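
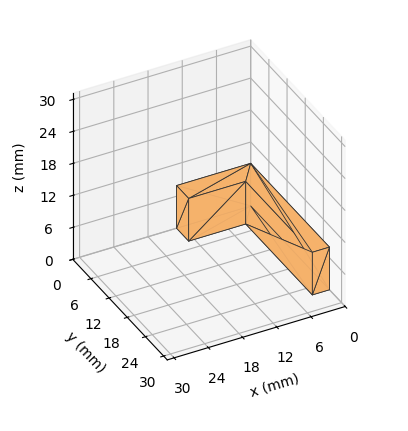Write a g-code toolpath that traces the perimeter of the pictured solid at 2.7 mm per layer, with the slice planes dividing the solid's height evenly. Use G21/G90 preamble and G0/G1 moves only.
Reading the render: the shape is an L-shaped prism: outer 13 × 26 mm, arm thicknesses ≈ 4 mm (horizontal) and 3 mm (vertical), extruded 8 mm in z (dimensions read to the nearest mm from the axis ticks). For the g-code, the solid's height is divided into equal slices at the stated Δz and each level perimeter traced with G1 moves after a G0 lift.

; perimeter-only toolpath
G21 ; units = mm
G90 ; absolute positioning
G28 ; home
; layer 1
G0 Z2.7
G0 X0.0 Y0.0
G1 X13.0 Y0.0
G1 X13.0 Y4.0
G1 X3.0 Y4.0
G1 X3.0 Y26.0
G1 X0.0 Y26.0
G1 X0.0 Y0.0
; layer 2
G0 Z5.3
G0 X0.0 Y0.0
G1 X13.0 Y0.0
G1 X13.0 Y4.0
G1 X3.0 Y4.0
G1 X3.0 Y26.0
G1 X0.0 Y26.0
G1 X0.0 Y0.0
; layer 3
G0 Z8.0
G0 X0.0 Y0.0
G1 X13.0 Y0.0
G1 X13.0 Y4.0
G1 X3.0 Y4.0
G1 X3.0 Y26.0
G1 X0.0 Y26.0
G1 X0.0 Y0.0
M2 ; end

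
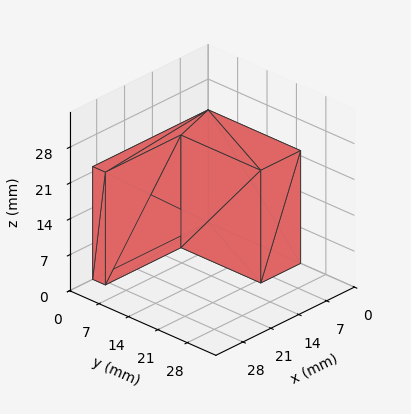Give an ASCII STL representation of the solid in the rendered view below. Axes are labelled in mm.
Reading the render: the shape is an L-shaped prism: outer 29 × 22 mm, arm thicknesses ≈ 3 mm (horizontal) and 10 mm (vertical), extruded 22 mm in z (dimensions read to the nearest mm from the axis ticks). For the STL, each face is triangulated and given an outward normal.

solid part
  facet normal 0.0000 0.0000 -1.0000
    outer loop
      vertex 29.000 3.000 0.000
      vertex 29.000 0.000 0.000
      vertex 0.000 0.000 0.000
    endloop
  endfacet
  facet normal 0.0000 0.0000 -1.0000
    outer loop
      vertex 10.000 3.000 0.000
      vertex 29.000 3.000 0.000
      vertex 0.000 0.000 0.000
    endloop
  endfacet
  facet normal 0.0000 0.0000 -1.0000
    outer loop
      vertex 10.000 22.000 0.000
      vertex 10.000 3.000 0.000
      vertex 0.000 0.000 0.000
    endloop
  endfacet
  facet normal 0.0000 0.0000 -1.0000
    outer loop
      vertex 0.000 22.000 0.000
      vertex 10.000 22.000 0.000
      vertex 0.000 0.000 0.000
    endloop
  endfacet
  facet normal 0.0000 0.0000 1.0000
    outer loop
      vertex 0.000 0.000 22.000
      vertex 29.000 0.000 22.000
      vertex 29.000 3.000 22.000
    endloop
  endfacet
  facet normal 0.0000 0.0000 1.0000
    outer loop
      vertex 0.000 0.000 22.000
      vertex 29.000 3.000 22.000
      vertex 10.000 3.000 22.000
    endloop
  endfacet
  facet normal 0.0000 0.0000 1.0000
    outer loop
      vertex 0.000 0.000 22.000
      vertex 10.000 3.000 22.000
      vertex 10.000 22.000 22.000
    endloop
  endfacet
  facet normal 0.0000 0.0000 1.0000
    outer loop
      vertex 0.000 0.000 22.000
      vertex 10.000 22.000 22.000
      vertex 0.000 22.000 22.000
    endloop
  endfacet
  facet normal 0.0000 -1.0000 0.0000
    outer loop
      vertex 0.000 0.000 0.000
      vertex 29.000 0.000 0.000
      vertex 29.000 0.000 22.000
    endloop
  endfacet
  facet normal 0.0000 -1.0000 0.0000
    outer loop
      vertex 0.000 0.000 0.000
      vertex 29.000 0.000 22.000
      vertex 0.000 0.000 22.000
    endloop
  endfacet
  facet normal 1.0000 0.0000 0.0000
    outer loop
      vertex 29.000 0.000 0.000
      vertex 29.000 3.000 0.000
      vertex 29.000 3.000 22.000
    endloop
  endfacet
  facet normal 1.0000 0.0000 0.0000
    outer loop
      vertex 29.000 0.000 0.000
      vertex 29.000 3.000 22.000
      vertex 29.000 0.000 22.000
    endloop
  endfacet
  facet normal 0.0000 1.0000 0.0000
    outer loop
      vertex 29.000 3.000 0.000
      vertex 10.000 3.000 0.000
      vertex 10.000 3.000 22.000
    endloop
  endfacet
  facet normal 0.0000 1.0000 0.0000
    outer loop
      vertex 29.000 3.000 0.000
      vertex 10.000 3.000 22.000
      vertex 29.000 3.000 22.000
    endloop
  endfacet
  facet normal 1.0000 0.0000 0.0000
    outer loop
      vertex 10.000 3.000 0.000
      vertex 10.000 22.000 0.000
      vertex 10.000 22.000 22.000
    endloop
  endfacet
  facet normal 1.0000 0.0000 0.0000
    outer loop
      vertex 10.000 3.000 0.000
      vertex 10.000 22.000 22.000
      vertex 10.000 3.000 22.000
    endloop
  endfacet
  facet normal 0.0000 1.0000 0.0000
    outer loop
      vertex 10.000 22.000 0.000
      vertex 0.000 22.000 0.000
      vertex 0.000 22.000 22.000
    endloop
  endfacet
  facet normal 0.0000 1.0000 0.0000
    outer loop
      vertex 10.000 22.000 0.000
      vertex 0.000 22.000 22.000
      vertex 10.000 22.000 22.000
    endloop
  endfacet
  facet normal -1.0000 0.0000 0.0000
    outer loop
      vertex 0.000 22.000 0.000
      vertex 0.000 0.000 0.000
      vertex 0.000 0.000 22.000
    endloop
  endfacet
  facet normal -1.0000 0.0000 0.0000
    outer loop
      vertex 0.000 22.000 0.000
      vertex 0.000 0.000 22.000
      vertex 0.000 22.000 22.000
    endloop
  endfacet
endsolid part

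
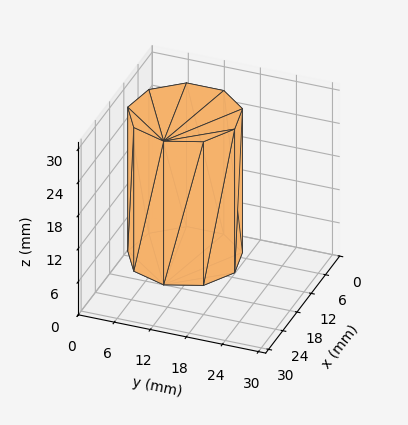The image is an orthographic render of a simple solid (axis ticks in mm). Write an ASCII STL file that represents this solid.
Reading the render: the shape is a regular 9-sided prism (a cylinder approximated with 9 flat sides), circumscribed radius ≈ 9 mm, height ≈ 26 mm (dimensions read to the nearest mm from the axis ticks). For the STL, each face is triangulated and given an outward normal.

solid part
  facet normal 0.0000 0.0000 -1.0000
    outer loop
      vertex 10.6 17.9 0.0
      vertex 15.9 14.8 0.0
      vertex 18.0 9.0 0.0
    endloop
  endfacet
  facet normal 0.0000 0.0000 -1.0000
    outer loop
      vertex 4.5 16.8 0.0
      vertex 10.6 17.9 0.0
      vertex 18.0 9.0 0.0
    endloop
  endfacet
  facet normal 0.0000 0.0000 -1.0000
    outer loop
      vertex 0.5 12.1 0.0
      vertex 4.5 16.8 0.0
      vertex 18.0 9.0 0.0
    endloop
  endfacet
  facet normal 0.0000 0.0000 -1.0000
    outer loop
      vertex 0.5 5.9 0.0
      vertex 0.5 12.1 0.0
      vertex 18.0 9.0 0.0
    endloop
  endfacet
  facet normal 0.0000 0.0000 -1.0000
    outer loop
      vertex 4.5 1.2 0.0
      vertex 0.5 5.9 0.0
      vertex 18.0 9.0 0.0
    endloop
  endfacet
  facet normal 0.0000 0.0000 -1.0000
    outer loop
      vertex 10.6 0.1 0.0
      vertex 4.5 1.2 0.0
      vertex 18.0 9.0 0.0
    endloop
  endfacet
  facet normal 0.0000 0.0000 -1.0000
    outer loop
      vertex 15.9 3.2 0.0
      vertex 10.6 0.1 0.0
      vertex 18.0 9.0 0.0
    endloop
  endfacet
  facet normal 0.0000 0.0000 1.0000
    outer loop
      vertex 18.0 9.0 26.0
      vertex 15.9 14.8 26.0
      vertex 10.6 17.9 26.0
    endloop
  endfacet
  facet normal 0.0000 0.0000 1.0000
    outer loop
      vertex 18.0 9.0 26.0
      vertex 10.6 17.9 26.0
      vertex 4.5 16.8 26.0
    endloop
  endfacet
  facet normal 0.0000 0.0000 1.0000
    outer loop
      vertex 18.0 9.0 26.0
      vertex 4.5 16.8 26.0
      vertex 0.5 12.1 26.0
    endloop
  endfacet
  facet normal 0.0000 0.0000 1.0000
    outer loop
      vertex 18.0 9.0 26.0
      vertex 0.5 12.1 26.0
      vertex 0.5 5.9 26.0
    endloop
  endfacet
  facet normal 0.0000 0.0000 1.0000
    outer loop
      vertex 18.0 9.0 26.0
      vertex 0.5 5.9 26.0
      vertex 4.5 1.2 26.0
    endloop
  endfacet
  facet normal 0.0000 0.0000 1.0000
    outer loop
      vertex 18.0 9.0 26.0
      vertex 4.5 1.2 26.0
      vertex 10.6 0.1 26.0
    endloop
  endfacet
  facet normal 0.0000 0.0000 1.0000
    outer loop
      vertex 18.0 9.0 26.0
      vertex 10.6 0.1 26.0
      vertex 15.9 3.2 26.0
    endloop
  endfacet
  facet normal 0.9403 0.3404 0.0000
    outer loop
      vertex 18.0 9.0 0.0
      vertex 15.9 14.8 0.0
      vertex 15.9 14.8 26.0
    endloop
  endfacet
  facet normal 0.9403 0.3404 0.0000
    outer loop
      vertex 18.0 9.0 0.0
      vertex 15.9 14.8 26.0
      vertex 18.0 9.0 26.0
    endloop
  endfacet
  facet normal 0.5049 0.8632 0.0000
    outer loop
      vertex 15.9 14.8 0.0
      vertex 10.6 17.9 0.0
      vertex 10.6 17.9 26.0
    endloop
  endfacet
  facet normal 0.5049 0.8632 0.0000
    outer loop
      vertex 15.9 14.8 0.0
      vertex 10.6 17.9 26.0
      vertex 15.9 14.8 26.0
    endloop
  endfacet
  facet normal -0.1775 0.9841 0.0000
    outer loop
      vertex 10.6 17.9 0.0
      vertex 4.5 16.8 0.0
      vertex 4.5 16.8 26.0
    endloop
  endfacet
  facet normal -0.1775 0.9841 0.0000
    outer loop
      vertex 10.6 17.9 0.0
      vertex 4.5 16.8 26.0
      vertex 10.6 17.9 26.0
    endloop
  endfacet
  facet normal -0.7615 0.6481 0.0000
    outer loop
      vertex 4.5 16.8 0.0
      vertex 0.5 12.1 0.0
      vertex 0.5 12.1 26.0
    endloop
  endfacet
  facet normal -0.7615 0.6481 0.0000
    outer loop
      vertex 4.5 16.8 0.0
      vertex 0.5 12.1 26.0
      vertex 4.5 16.8 26.0
    endloop
  endfacet
  facet normal -1.0000 0.0000 0.0000
    outer loop
      vertex 0.5 12.1 0.0
      vertex 0.5 5.9 0.0
      vertex 0.5 5.9 26.0
    endloop
  endfacet
  facet normal -1.0000 0.0000 0.0000
    outer loop
      vertex 0.5 12.1 0.0
      vertex 0.5 5.9 26.0
      vertex 0.5 12.1 26.0
    endloop
  endfacet
  facet normal -0.7615 -0.6481 0.0000
    outer loop
      vertex 0.5 5.9 0.0
      vertex 4.5 1.2 0.0
      vertex 4.5 1.2 26.0
    endloop
  endfacet
  facet normal -0.7615 -0.6481 0.0000
    outer loop
      vertex 0.5 5.9 0.0
      vertex 4.5 1.2 26.0
      vertex 0.5 5.9 26.0
    endloop
  endfacet
  facet normal -0.1775 -0.9841 0.0000
    outer loop
      vertex 4.5 1.2 0.0
      vertex 10.6 0.1 0.0
      vertex 10.6 0.1 26.0
    endloop
  endfacet
  facet normal -0.1775 -0.9841 0.0000
    outer loop
      vertex 4.5 1.2 0.0
      vertex 10.6 0.1 26.0
      vertex 4.5 1.2 26.0
    endloop
  endfacet
  facet normal 0.5049 -0.8632 0.0000
    outer loop
      vertex 10.6 0.1 0.0
      vertex 15.9 3.2 0.0
      vertex 15.9 3.2 26.0
    endloop
  endfacet
  facet normal 0.5049 -0.8632 0.0000
    outer loop
      vertex 10.6 0.1 0.0
      vertex 15.9 3.2 26.0
      vertex 10.6 0.1 26.0
    endloop
  endfacet
  facet normal 0.9403 -0.3404 0.0000
    outer loop
      vertex 15.9 3.2 0.0
      vertex 18.0 9.0 0.0
      vertex 18.0 9.0 26.0
    endloop
  endfacet
  facet normal 0.9403 -0.3404 0.0000
    outer loop
      vertex 15.9 3.2 0.0
      vertex 18.0 9.0 26.0
      vertex 15.9 3.2 26.0
    endloop
  endfacet
endsolid part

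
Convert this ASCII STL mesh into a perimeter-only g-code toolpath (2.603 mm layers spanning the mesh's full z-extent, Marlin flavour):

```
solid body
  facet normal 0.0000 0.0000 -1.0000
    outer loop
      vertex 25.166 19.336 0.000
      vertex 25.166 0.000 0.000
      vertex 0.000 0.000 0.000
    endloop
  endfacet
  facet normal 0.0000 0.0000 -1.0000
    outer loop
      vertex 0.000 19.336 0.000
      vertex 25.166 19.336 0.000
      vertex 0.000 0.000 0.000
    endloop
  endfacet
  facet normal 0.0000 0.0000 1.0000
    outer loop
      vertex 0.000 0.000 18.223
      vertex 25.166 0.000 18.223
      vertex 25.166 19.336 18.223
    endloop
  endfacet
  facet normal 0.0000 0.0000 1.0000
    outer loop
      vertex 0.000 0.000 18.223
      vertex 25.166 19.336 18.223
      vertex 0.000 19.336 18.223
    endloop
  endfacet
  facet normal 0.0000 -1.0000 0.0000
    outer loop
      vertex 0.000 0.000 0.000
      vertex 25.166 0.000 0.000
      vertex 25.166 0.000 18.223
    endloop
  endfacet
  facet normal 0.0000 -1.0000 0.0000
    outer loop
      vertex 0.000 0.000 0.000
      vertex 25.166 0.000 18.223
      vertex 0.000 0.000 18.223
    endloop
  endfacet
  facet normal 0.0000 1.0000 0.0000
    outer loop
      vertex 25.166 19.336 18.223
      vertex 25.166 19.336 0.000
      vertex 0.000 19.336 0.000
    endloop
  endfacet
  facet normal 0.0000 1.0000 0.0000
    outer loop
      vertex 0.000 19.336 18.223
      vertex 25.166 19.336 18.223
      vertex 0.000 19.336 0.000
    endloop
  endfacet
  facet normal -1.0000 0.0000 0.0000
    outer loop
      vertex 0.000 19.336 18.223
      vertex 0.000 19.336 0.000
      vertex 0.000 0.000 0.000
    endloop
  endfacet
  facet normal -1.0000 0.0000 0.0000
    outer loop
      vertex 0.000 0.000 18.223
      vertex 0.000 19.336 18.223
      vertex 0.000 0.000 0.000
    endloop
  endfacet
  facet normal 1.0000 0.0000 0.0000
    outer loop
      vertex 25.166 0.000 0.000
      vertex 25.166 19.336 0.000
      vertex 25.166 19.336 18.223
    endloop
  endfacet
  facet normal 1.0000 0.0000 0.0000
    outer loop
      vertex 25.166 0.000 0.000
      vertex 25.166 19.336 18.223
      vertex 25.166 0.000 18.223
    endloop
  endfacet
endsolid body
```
; perimeter-only toolpath
G21 ; units = mm
G90 ; absolute positioning
G28 ; home
; layer 1
G0 Z2.603
G0 X0.000 Y0.000
G1 X25.166 Y0.000
G1 X25.166 Y19.336
G1 X0.000 Y19.336
G1 X0.000 Y0.000
; layer 2
G0 Z5.207
G0 X0.000 Y0.000
G1 X25.166 Y0.000
G1 X25.166 Y19.336
G1 X0.000 Y19.336
G1 X0.000 Y0.000
; layer 3
G0 Z7.810
G0 X0.000 Y0.000
G1 X25.166 Y0.000
G1 X25.166 Y19.336
G1 X0.000 Y19.336
G1 X0.000 Y0.000
; layer 4
G0 Z10.413
G0 X0.000 Y0.000
G1 X25.166 Y0.000
G1 X25.166 Y19.336
G1 X0.000 Y19.336
G1 X0.000 Y0.000
; layer 5
G0 Z13.016
G0 X0.000 Y0.000
G1 X25.166 Y0.000
G1 X25.166 Y19.336
G1 X0.000 Y19.336
G1 X0.000 Y0.000
; layer 6
G0 Z15.620
G0 X0.000 Y0.000
G1 X25.166 Y0.000
G1 X25.166 Y19.336
G1 X0.000 Y19.336
G1 X0.000 Y0.000
; layer 7
G0 Z18.223
G0 X0.000 Y0.000
G1 X25.166 Y0.000
G1 X25.166 Y19.336
G1 X0.000 Y19.336
G1 X0.000 Y0.000
M2 ; end

The solid is a rectangular box, roughly 25.2 × 19.3 mm footprint and 18.2 mm tall. Slicing at Δz = 2.603 mm — 7 equal slices spanning the solid's height, so layer i sits at z = i·h/7 — gives 7 non-empty perimeters. Each is a 4-segment closed polygon; G0 lifts to the layer z and rapids to the start vertex, then G1 traces the edges.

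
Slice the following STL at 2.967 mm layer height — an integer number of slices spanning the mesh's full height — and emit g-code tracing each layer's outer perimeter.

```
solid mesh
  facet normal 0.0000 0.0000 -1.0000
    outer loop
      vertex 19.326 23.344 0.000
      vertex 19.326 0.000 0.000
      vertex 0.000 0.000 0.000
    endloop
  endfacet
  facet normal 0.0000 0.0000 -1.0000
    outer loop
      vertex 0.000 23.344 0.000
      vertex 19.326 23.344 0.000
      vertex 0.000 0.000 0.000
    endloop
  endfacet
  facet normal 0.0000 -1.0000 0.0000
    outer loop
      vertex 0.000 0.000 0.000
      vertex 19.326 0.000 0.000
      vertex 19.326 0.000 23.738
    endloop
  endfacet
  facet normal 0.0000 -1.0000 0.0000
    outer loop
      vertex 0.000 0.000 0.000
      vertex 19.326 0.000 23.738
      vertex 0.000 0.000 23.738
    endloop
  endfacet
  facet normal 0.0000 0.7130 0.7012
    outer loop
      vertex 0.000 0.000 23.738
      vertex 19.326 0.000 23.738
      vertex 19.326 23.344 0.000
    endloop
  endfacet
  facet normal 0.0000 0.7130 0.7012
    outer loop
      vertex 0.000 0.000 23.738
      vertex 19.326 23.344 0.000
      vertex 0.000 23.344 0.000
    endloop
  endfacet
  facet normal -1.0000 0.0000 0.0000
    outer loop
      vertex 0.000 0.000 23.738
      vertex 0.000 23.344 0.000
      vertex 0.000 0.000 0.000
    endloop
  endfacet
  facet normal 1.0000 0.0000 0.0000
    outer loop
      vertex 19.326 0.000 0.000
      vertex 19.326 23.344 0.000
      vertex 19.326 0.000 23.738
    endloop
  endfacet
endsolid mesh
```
; perimeter-only toolpath
G21 ; units = mm
G90 ; absolute positioning
G28 ; home
; layer 1
G0 Z2.967
G0 X0.000 Y0.000
G1 X19.326 Y0.000
G1 X19.326 Y20.426
G1 X0.000 Y20.426
G1 X0.000 Y0.000
; layer 2
G0 Z5.934
G0 X0.000 Y0.000
G1 X19.326 Y0.000
G1 X19.326 Y17.508
G1 X0.000 Y17.508
G1 X0.000 Y0.000
; layer 3
G0 Z8.902
G0 X0.000 Y0.000
G1 X19.326 Y0.000
G1 X19.326 Y14.590
G1 X0.000 Y14.590
G1 X0.000 Y0.000
; layer 4
G0 Z11.869
G0 X0.000 Y0.000
G1 X19.326 Y0.000
G1 X19.326 Y11.672
G1 X0.000 Y11.672
G1 X0.000 Y0.000
; layer 5
G0 Z14.836
G0 X0.000 Y0.000
G1 X19.326 Y0.000
G1 X19.326 Y8.754
G1 X0.000 Y8.754
G1 X0.000 Y0.000
; layer 6
G0 Z17.803
G0 X0.000 Y0.000
G1 X19.326 Y0.000
G1 X19.326 Y5.836
G1 X0.000 Y5.836
G1 X0.000 Y0.000
; layer 7
G0 Z20.771
G0 X0.000 Y0.000
G1 X19.326 Y0.000
G1 X19.326 Y2.918
G1 X0.000 Y2.918
G1 X0.000 Y0.000
M2 ; end

The solid is a wedge (ramp): 19.3 × 23.3 mm base, rising to 23.7 mm along the y=0 edge and sloping linearly to z=0 at y=23.3. Slicing at Δz = 2.967 mm — 8 equal slices spanning the solid's height, so layer i sits at z = i·h/8 — gives 7 non-empty perimeters. Each is a 4-segment closed polygon; G0 lifts to the layer z and rapids to the start vertex, then G1 traces the edges. The cross-section shrinks linearly with z (the slice at the apex is degenerate and omitted).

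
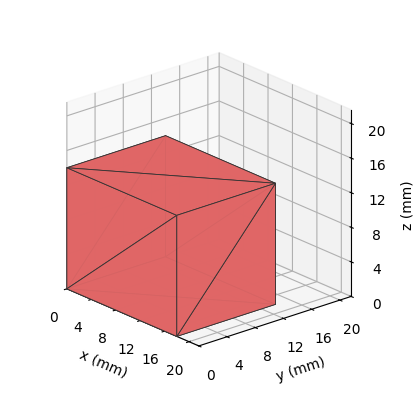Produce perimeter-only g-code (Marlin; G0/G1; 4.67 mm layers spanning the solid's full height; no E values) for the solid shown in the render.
Reading the render: the shape is a rectangular box, roughly 18 × 14 mm footprint and 14 mm tall (dimensions read to the nearest mm from the axis ticks). For the g-code, the solid's height is divided into equal slices at the stated Δz and each level perimeter traced with G1 moves after a G0 lift.

; perimeter-only toolpath
G21 ; units = mm
G90 ; absolute positioning
G28 ; home
; layer 1
G0 Z4.67
G0 X0.00 Y0.00
G1 X18.00 Y0.00
G1 X18.00 Y14.00
G1 X0.00 Y14.00
G1 X0.00 Y0.00
; layer 2
G0 Z9.33
G0 X0.00 Y0.00
G1 X18.00 Y0.00
G1 X18.00 Y14.00
G1 X0.00 Y14.00
G1 X0.00 Y0.00
; layer 3
G0 Z14.00
G0 X0.00 Y0.00
G1 X18.00 Y0.00
G1 X18.00 Y14.00
G1 X0.00 Y14.00
G1 X0.00 Y0.00
M2 ; end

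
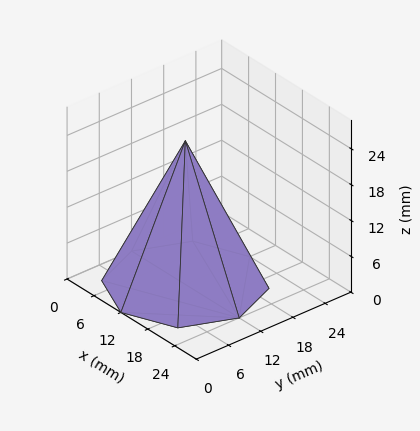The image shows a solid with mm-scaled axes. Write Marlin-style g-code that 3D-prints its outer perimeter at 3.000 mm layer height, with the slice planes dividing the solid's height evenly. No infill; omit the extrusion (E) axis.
Reading the render: the shape is a regular 8-sided pyramid, base circumscribed radius ≈ 12 mm, apex at z ≈ 24 mm (dimensions read to the nearest mm from the axis ticks). For the g-code, the solid's height is divided into equal slices at the stated Δz and each level perimeter traced with G1 moves after a G0 lift.

; perimeter-only toolpath
G21 ; units = mm
G90 ; absolute positioning
G28 ; home
; layer 1
G0 Z3.000
G0 X22.500 Y12.000
G1 X19.424 Y19.424
G1 X12.000 Y22.500
G1 X4.576 Y19.424
G1 X1.500 Y12.000
G1 X4.576 Y4.576
G1 X12.000 Y1.500
G1 X19.424 Y4.576
G1 X22.500 Y12.000
; layer 2
G0 Z6.000
G0 X21.000 Y12.000
G1 X18.364 Y18.364
G1 X12.000 Y21.000
G1 X5.636 Y18.364
G1 X3.000 Y12.000
G1 X5.636 Y5.636
G1 X12.000 Y3.000
G1 X18.364 Y5.636
G1 X21.000 Y12.000
; layer 3
G0 Z9.000
G0 X19.500 Y12.000
G1 X17.303 Y17.303
G1 X12.000 Y19.500
G1 X6.697 Y17.303
G1 X4.500 Y12.000
G1 X6.697 Y6.697
G1 X12.000 Y4.500
G1 X17.303 Y6.697
G1 X19.500 Y12.000
; layer 4
G0 Z12.000
G0 X18.000 Y12.000
G1 X16.242 Y16.242
G1 X12.000 Y18.000
G1 X7.758 Y16.242
G1 X6.000 Y12.000
G1 X7.758 Y7.758
G1 X12.000 Y6.000
G1 X16.242 Y7.758
G1 X18.000 Y12.000
; layer 5
G0 Z15.000
G0 X16.500 Y12.000
G1 X15.182 Y15.182
G1 X12.000 Y16.500
G1 X8.818 Y15.182
G1 X7.500 Y12.000
G1 X8.818 Y8.818
G1 X12.000 Y7.500
G1 X15.182 Y8.818
G1 X16.500 Y12.000
; layer 6
G0 Z18.000
G0 X15.000 Y12.000
G1 X14.121 Y14.121
G1 X12.000 Y15.000
G1 X9.879 Y14.121
G1 X9.000 Y12.000
G1 X9.879 Y9.879
G1 X12.000 Y9.000
G1 X14.121 Y9.879
G1 X15.000 Y12.000
; layer 7
G0 Z21.000
G0 X13.500 Y12.000
G1 X13.061 Y13.061
G1 X12.000 Y13.500
G1 X10.939 Y13.061
G1 X10.500 Y12.000
G1 X10.939 Y10.939
G1 X12.000 Y10.500
G1 X13.061 Y10.939
G1 X13.500 Y12.000
M2 ; end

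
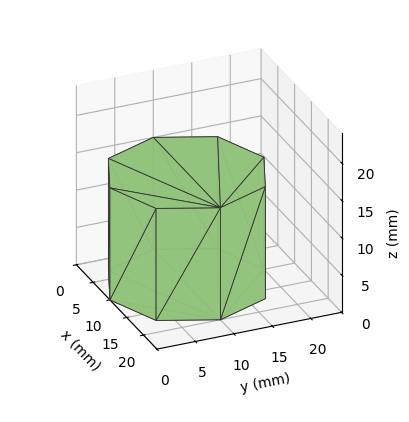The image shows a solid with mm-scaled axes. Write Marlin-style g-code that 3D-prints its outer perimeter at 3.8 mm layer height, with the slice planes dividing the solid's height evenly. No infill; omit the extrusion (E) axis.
Reading the render: the shape is a regular 8-sided prism (a cylinder approximated with 8 flat sides), circumscribed radius ≈ 10 mm, height ≈ 15 mm (dimensions read to the nearest mm from the axis ticks). For the g-code, the solid's height is divided into equal slices at the stated Δz and each level perimeter traced with G1 moves after a G0 lift.

; perimeter-only toolpath
G21 ; units = mm
G90 ; absolute positioning
G28 ; home
; layer 1
G0 Z3.8
G0 X20.0 Y10.0
G1 X17.1 Y17.1
G1 X10.0 Y20.0
G1 X2.9 Y17.1
G1 X0.0 Y10.0
G1 X2.9 Y2.9
G1 X10.0 Y0.0
G1 X17.1 Y2.9
G1 X20.0 Y10.0
; layer 2
G0 Z7.5
G0 X20.0 Y10.0
G1 X17.1 Y17.1
G1 X10.0 Y20.0
G1 X2.9 Y17.1
G1 X0.0 Y10.0
G1 X2.9 Y2.9
G1 X10.0 Y0.0
G1 X17.1 Y2.9
G1 X20.0 Y10.0
; layer 3
G0 Z11.2
G0 X20.0 Y10.0
G1 X17.1 Y17.1
G1 X10.0 Y20.0
G1 X2.9 Y17.1
G1 X0.0 Y10.0
G1 X2.9 Y2.9
G1 X10.0 Y0.0
G1 X17.1 Y2.9
G1 X20.0 Y10.0
; layer 4
G0 Z15.0
G0 X20.0 Y10.0
G1 X17.1 Y17.1
G1 X10.0 Y20.0
G1 X2.9 Y17.1
G1 X0.0 Y10.0
G1 X2.9 Y2.9
G1 X10.0 Y0.0
G1 X17.1 Y2.9
G1 X20.0 Y10.0
M2 ; end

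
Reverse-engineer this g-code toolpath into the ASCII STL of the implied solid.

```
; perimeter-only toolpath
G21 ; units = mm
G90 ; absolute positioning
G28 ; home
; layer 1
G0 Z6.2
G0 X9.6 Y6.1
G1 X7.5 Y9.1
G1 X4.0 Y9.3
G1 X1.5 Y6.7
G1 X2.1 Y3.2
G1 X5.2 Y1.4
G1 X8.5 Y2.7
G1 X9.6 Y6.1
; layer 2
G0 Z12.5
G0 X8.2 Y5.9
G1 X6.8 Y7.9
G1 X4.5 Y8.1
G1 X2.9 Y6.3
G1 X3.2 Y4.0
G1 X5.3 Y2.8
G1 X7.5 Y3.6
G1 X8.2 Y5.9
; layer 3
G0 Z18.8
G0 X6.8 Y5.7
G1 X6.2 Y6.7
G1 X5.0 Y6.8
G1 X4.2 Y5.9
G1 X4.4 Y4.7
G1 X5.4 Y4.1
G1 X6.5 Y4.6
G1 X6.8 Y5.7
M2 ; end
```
solid part
  facet normal 0.0000 0.0000 -1.0000
    outer loop
      vertex 3.5 10.6 0.0
      vertex 8.2 10.3 0.0
      vertex 10.9 6.3 0.0
    endloop
  endfacet
  facet normal 0.0000 0.0000 -1.0000
    outer loop
      vertex 0.2 7.1 0.0
      vertex 3.5 10.6 0.0
      vertex 10.9 6.3 0.0
    endloop
  endfacet
  facet normal 0.0000 0.0000 -1.0000
    outer loop
      vertex 1.0 2.4 0.0
      vertex 0.2 7.1 0.0
      vertex 10.9 6.3 0.0
    endloop
  endfacet
  facet normal 0.0000 0.0000 -1.0000
    outer loop
      vertex 5.1 0.0 0.0
      vertex 1.0 2.4 0.0
      vertex 10.9 6.3 0.0
    endloop
  endfacet
  facet normal 0.0000 0.0000 -1.0000
    outer loop
      vertex 9.5 1.8 0.0
      vertex 5.1 0.0 0.0
      vertex 10.9 6.3 0.0
    endloop
  endfacet
  facet normal 0.8132 0.5489 0.1932
    outer loop
      vertex 10.9 6.3 0.0
      vertex 8.2 10.3 0.0
      vertex 5.5 5.5 25.0
    endloop
  endfacet
  facet normal 0.0625 0.9789 0.1947
    outer loop
      vertex 8.2 10.3 0.0
      vertex 3.5 10.6 0.0
      vertex 5.5 5.5 25.0
    endloop
  endfacet
  facet normal -0.7137 0.6729 0.1944
    outer loop
      vertex 3.5 10.6 0.0
      vertex 0.2 7.1 0.0
      vertex 5.5 5.5 25.0
    endloop
  endfacet
  facet normal -0.9670 -0.1646 0.1945
    outer loop
      vertex 0.2 7.1 0.0
      vertex 1.0 2.4 0.0
      vertex 5.5 5.5 25.0
    endloop
  endfacet
  facet normal -0.4956 -0.8466 0.1942
    outer loop
      vertex 1.0 2.4 0.0
      vertex 5.1 0.0 0.0
      vertex 5.5 5.5 25.0
    endloop
  endfacet
  facet normal 0.3715 -0.9080 0.1938
    outer loop
      vertex 5.1 0.0 0.0
      vertex 9.5 1.8 0.0
      vertex 5.5 5.5 25.0
    endloop
  endfacet
  facet normal 0.9369 -0.2915 0.1930
    outer loop
      vertex 9.5 1.8 0.0
      vertex 10.9 6.3 0.0
      vertex 5.5 5.5 25.0
    endloop
  endfacet
endsolid part

The G0 Z moves step by Δz≈6.2 mm. The G1 loops shrink linearly with z, so the solid tapers from its base footprint up to z≈25. Closing with a flat bottom cap and the tapered top and triangulating gives 12 facets — a regular 7-sided pyramid, base circumscribed radius ≈ 5.5 mm, apex at z ≈ 25 mm.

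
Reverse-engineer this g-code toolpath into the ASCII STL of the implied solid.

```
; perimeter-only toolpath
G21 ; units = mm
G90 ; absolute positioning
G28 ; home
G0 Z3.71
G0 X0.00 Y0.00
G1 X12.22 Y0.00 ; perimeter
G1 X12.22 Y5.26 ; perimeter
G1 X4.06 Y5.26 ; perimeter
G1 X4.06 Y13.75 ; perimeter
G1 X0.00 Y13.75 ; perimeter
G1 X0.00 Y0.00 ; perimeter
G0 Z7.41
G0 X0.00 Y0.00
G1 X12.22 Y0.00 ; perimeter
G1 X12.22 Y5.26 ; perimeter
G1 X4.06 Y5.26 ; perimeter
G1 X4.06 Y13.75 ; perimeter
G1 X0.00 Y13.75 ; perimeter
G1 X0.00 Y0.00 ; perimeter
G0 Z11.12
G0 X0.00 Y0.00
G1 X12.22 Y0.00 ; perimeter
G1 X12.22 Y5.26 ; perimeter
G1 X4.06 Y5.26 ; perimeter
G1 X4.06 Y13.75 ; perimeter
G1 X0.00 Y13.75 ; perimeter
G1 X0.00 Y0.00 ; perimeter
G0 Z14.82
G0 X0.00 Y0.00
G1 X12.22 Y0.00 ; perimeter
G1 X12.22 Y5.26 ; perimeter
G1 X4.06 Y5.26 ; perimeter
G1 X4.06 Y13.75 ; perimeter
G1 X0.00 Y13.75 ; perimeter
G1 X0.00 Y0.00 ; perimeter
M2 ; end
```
solid part
  facet normal 0.0000 0.0000 -1.0000
    outer loop
      vertex 12.22 5.26 0.00
      vertex 12.22 0.00 0.00
      vertex 0.00 0.00 0.00
    endloop
  endfacet
  facet normal 0.0000 0.0000 -1.0000
    outer loop
      vertex 4.06 5.26 0.00
      vertex 12.22 5.26 0.00
      vertex 0.00 0.00 0.00
    endloop
  endfacet
  facet normal 0.0000 0.0000 -1.0000
    outer loop
      vertex 4.06 13.75 0.00
      vertex 4.06 5.26 0.00
      vertex 0.00 0.00 0.00
    endloop
  endfacet
  facet normal 0.0000 0.0000 -1.0000
    outer loop
      vertex 0.00 13.75 0.00
      vertex 4.06 13.75 0.00
      vertex 0.00 0.00 0.00
    endloop
  endfacet
  facet normal 0.0000 0.0000 1.0000
    outer loop
      vertex 0.00 0.00 14.82
      vertex 12.22 0.00 14.82
      vertex 12.22 5.26 14.82
    endloop
  endfacet
  facet normal 0.0000 0.0000 1.0000
    outer loop
      vertex 0.00 0.00 14.82
      vertex 12.22 5.26 14.82
      vertex 4.06 5.26 14.82
    endloop
  endfacet
  facet normal 0.0000 0.0000 1.0000
    outer loop
      vertex 0.00 0.00 14.82
      vertex 4.06 5.26 14.82
      vertex 4.06 13.75 14.82
    endloop
  endfacet
  facet normal 0.0000 0.0000 1.0000
    outer loop
      vertex 0.00 0.00 14.82
      vertex 4.06 13.75 14.82
      vertex 0.00 13.75 14.82
    endloop
  endfacet
  facet normal 0.0000 -1.0000 0.0000
    outer loop
      vertex 0.00 0.00 0.00
      vertex 12.22 0.00 0.00
      vertex 12.22 0.00 14.82
    endloop
  endfacet
  facet normal 0.0000 -1.0000 0.0000
    outer loop
      vertex 0.00 0.00 0.00
      vertex 12.22 0.00 14.82
      vertex 0.00 0.00 14.82
    endloop
  endfacet
  facet normal 1.0000 0.0000 0.0000
    outer loop
      vertex 12.22 0.00 0.00
      vertex 12.22 5.26 0.00
      vertex 12.22 5.26 14.82
    endloop
  endfacet
  facet normal 1.0000 0.0000 0.0000
    outer loop
      vertex 12.22 0.00 0.00
      vertex 12.22 5.26 14.82
      vertex 12.22 0.00 14.82
    endloop
  endfacet
  facet normal 0.0000 1.0000 0.0000
    outer loop
      vertex 12.22 5.26 0.00
      vertex 4.06 5.26 0.00
      vertex 4.06 5.26 14.82
    endloop
  endfacet
  facet normal 0.0000 1.0000 0.0000
    outer loop
      vertex 12.22 5.26 0.00
      vertex 4.06 5.26 14.82
      vertex 12.22 5.26 14.82
    endloop
  endfacet
  facet normal 1.0000 0.0000 0.0000
    outer loop
      vertex 4.06 5.26 0.00
      vertex 4.06 13.75 0.00
      vertex 4.06 13.75 14.82
    endloop
  endfacet
  facet normal 1.0000 0.0000 0.0000
    outer loop
      vertex 4.06 5.26 0.00
      vertex 4.06 13.75 14.82
      vertex 4.06 5.26 14.82
    endloop
  endfacet
  facet normal 0.0000 1.0000 0.0000
    outer loop
      vertex 4.06 13.75 0.00
      vertex 0.00 13.75 0.00
      vertex 0.00 13.75 14.82
    endloop
  endfacet
  facet normal 0.0000 1.0000 0.0000
    outer loop
      vertex 4.06 13.75 0.00
      vertex 0.00 13.75 14.82
      vertex 4.06 13.75 14.82
    endloop
  endfacet
  facet normal -1.0000 0.0000 0.0000
    outer loop
      vertex 0.00 13.75 0.00
      vertex 0.00 0.00 0.00
      vertex 0.00 0.00 14.82
    endloop
  endfacet
  facet normal -1.0000 0.0000 0.0000
    outer loop
      vertex 0.00 13.75 0.00
      vertex 0.00 0.00 14.82
      vertex 0.00 13.75 14.82
    endloop
  endfacet
endsolid part

The G0 Z moves step by Δz≈3.71 mm. Every layer's G1 loop is the same polygon, so the solid is a straight extrusion of it from z=0 to z≈14.8. Closing with flat bottom and top caps and triangulating gives 20 facets — an L-shaped prism: outer 12.2 × 13.8 mm, arm thicknesses ≈ 5.26 mm (horizontal) and 4.06 mm (vertical), extruded 14.8 mm in z.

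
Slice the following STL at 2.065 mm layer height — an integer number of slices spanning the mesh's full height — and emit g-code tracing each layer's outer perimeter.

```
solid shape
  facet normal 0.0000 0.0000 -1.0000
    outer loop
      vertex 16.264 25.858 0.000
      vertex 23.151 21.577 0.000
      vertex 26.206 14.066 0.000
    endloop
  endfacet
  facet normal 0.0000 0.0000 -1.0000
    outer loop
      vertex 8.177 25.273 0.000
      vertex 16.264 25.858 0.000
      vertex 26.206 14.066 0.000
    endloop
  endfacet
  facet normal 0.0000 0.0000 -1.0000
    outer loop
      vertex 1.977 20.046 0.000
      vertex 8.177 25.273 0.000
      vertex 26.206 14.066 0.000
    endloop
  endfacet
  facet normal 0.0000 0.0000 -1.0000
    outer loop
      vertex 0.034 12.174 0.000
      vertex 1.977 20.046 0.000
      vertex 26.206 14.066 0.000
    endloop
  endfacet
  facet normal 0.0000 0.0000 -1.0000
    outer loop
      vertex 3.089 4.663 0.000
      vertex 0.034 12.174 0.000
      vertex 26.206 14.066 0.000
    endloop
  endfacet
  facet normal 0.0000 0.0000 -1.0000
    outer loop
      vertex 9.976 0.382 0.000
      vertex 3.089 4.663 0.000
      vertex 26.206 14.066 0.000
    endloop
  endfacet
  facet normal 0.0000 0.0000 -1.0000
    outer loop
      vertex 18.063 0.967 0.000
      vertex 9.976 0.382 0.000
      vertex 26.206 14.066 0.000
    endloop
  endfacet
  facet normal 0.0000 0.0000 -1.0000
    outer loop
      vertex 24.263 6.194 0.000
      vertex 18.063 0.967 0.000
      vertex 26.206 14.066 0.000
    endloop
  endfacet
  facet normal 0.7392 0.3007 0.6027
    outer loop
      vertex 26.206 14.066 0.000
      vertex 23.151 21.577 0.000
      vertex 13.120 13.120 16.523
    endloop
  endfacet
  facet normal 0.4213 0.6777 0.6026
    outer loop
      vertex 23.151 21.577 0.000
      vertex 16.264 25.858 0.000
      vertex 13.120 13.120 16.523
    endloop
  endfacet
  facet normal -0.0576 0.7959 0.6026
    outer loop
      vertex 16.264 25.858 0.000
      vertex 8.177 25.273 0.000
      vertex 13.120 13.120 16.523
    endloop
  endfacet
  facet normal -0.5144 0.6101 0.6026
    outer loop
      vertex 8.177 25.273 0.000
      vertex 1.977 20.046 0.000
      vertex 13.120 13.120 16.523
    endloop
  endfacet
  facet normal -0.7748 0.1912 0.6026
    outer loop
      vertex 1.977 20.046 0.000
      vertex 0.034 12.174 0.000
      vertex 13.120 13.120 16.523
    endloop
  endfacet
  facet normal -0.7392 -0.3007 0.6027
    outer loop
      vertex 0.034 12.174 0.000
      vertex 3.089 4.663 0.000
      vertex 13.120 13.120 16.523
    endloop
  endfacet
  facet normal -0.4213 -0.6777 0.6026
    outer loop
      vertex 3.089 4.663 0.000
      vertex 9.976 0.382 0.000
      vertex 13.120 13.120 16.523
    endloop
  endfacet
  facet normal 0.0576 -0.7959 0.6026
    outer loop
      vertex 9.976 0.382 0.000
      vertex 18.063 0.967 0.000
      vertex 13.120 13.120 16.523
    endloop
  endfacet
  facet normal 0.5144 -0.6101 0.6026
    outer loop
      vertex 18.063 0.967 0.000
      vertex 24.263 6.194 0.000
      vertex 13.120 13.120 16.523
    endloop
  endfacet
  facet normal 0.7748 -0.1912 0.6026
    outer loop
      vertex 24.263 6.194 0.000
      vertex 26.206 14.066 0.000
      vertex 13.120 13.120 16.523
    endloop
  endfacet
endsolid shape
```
; perimeter-only toolpath
G21 ; units = mm
G90 ; absolute positioning
G28 ; home
; layer 1
G0 Z2.065
G0 X24.570 Y13.948
G1 X21.897 Y20.520
G1 X15.871 Y24.266
G1 X8.795 Y23.754
G1 X3.370 Y19.180
G1 X1.670 Y12.292
G1 X4.343 Y5.720
G1 X10.369 Y1.974
G1 X17.445 Y2.486
G1 X22.870 Y7.060
G1 X24.570 Y13.948
; layer 2
G0 Z4.131
G0 X22.934 Y13.829
G1 X20.643 Y19.463
G1 X15.478 Y22.674
G1 X9.413 Y22.235
G1 X4.763 Y18.314
G1 X3.305 Y12.410
G1 X5.597 Y6.777
G1 X10.762 Y3.566
G1 X16.827 Y4.005
G1 X21.477 Y7.925
G1 X22.934 Y13.829
; layer 3
G0 Z6.196
G0 X21.299 Y13.711
G1 X19.389 Y18.406
G1 X15.085 Y21.081
G1 X10.031 Y20.716
G1 X6.156 Y17.449
G1 X4.941 Y12.529
G1 X6.851 Y7.834
G1 X11.155 Y5.159
G1 X16.209 Y5.524
G1 X20.084 Y8.791
G1 X21.299 Y13.711
; layer 4
G0 Z8.261
G0 X19.663 Y13.593
G1 X18.136 Y17.349
G1 X14.692 Y19.489
G1 X10.648 Y19.197
G1 X7.548 Y16.583
G1 X6.577 Y12.647
G1 X8.104 Y8.892
G1 X11.548 Y6.751
G1 X15.591 Y7.043
G1 X18.692 Y9.657
G1 X19.663 Y13.593
; layer 5
G0 Z10.327
G0 X18.027 Y13.475
G1 X16.882 Y16.291
G1 X14.299 Y17.897
G1 X11.266 Y17.677
G1 X8.941 Y15.717
G1 X8.213 Y12.765
G1 X9.358 Y9.949
G1 X11.941 Y8.343
G1 X14.974 Y8.563
G1 X17.299 Y10.523
G1 X18.027 Y13.475
; layer 6
G0 Z12.392
G0 X16.392 Y13.357
G1 X15.628 Y15.234
G1 X13.906 Y16.305
G1 X11.884 Y16.158
G1 X10.334 Y14.851
G1 X9.848 Y12.883
G1 X10.612 Y11.006
G1 X12.334 Y9.935
G1 X14.356 Y10.082
G1 X15.906 Y11.389
G1 X16.392 Y13.357
; layer 7
G0 Z14.458
G0 X14.756 Y13.238
G1 X14.374 Y14.177
G1 X13.513 Y14.712
G1 X12.502 Y14.639
G1 X11.727 Y13.986
G1 X11.484 Y13.002
G1 X11.866 Y12.063
G1 X12.727 Y11.528
G1 X13.738 Y11.601
G1 X14.513 Y12.254
G1 X14.756 Y13.238
M2 ; end

The solid is a regular 10-sided pyramid, base circumscribed radius ≈ 13.1 mm, apex at z ≈ 16.5 mm. Slicing at Δz = 2.065 mm — 8 equal slices spanning the solid's height, so layer i sits at z = i·h/8 — gives 7 non-empty perimeters. Each is a 10-segment closed polygon; G0 lifts to the layer z and rapids to the start vertex, then G1 traces the edges. The cross-section shrinks linearly with z (the slice at the apex is degenerate and omitted).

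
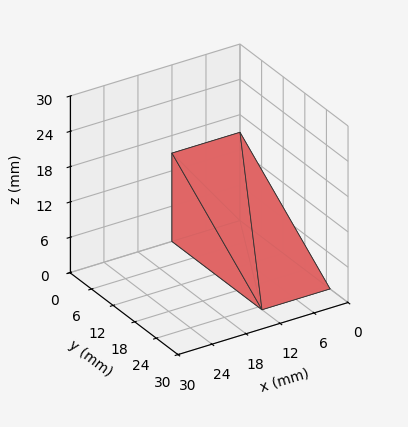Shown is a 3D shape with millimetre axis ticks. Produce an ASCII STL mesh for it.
Reading the render: the shape is a wedge (ramp): 12 × 25 mm base, rising to 15 mm along the y=0 edge and sloping linearly to z=0 at y=25 (dimensions read to the nearest mm from the axis ticks). For the STL, each face is triangulated and given an outward normal.

solid part
  facet normal 0.0000 0.0000 -1.0000
    outer loop
      vertex 12.00 25.00 0.00
      vertex 12.00 0.00 0.00
      vertex 0.00 0.00 0.00
    endloop
  endfacet
  facet normal 0.0000 0.0000 -1.0000
    outer loop
      vertex 0.00 25.00 0.00
      vertex 12.00 25.00 0.00
      vertex 0.00 0.00 0.00
    endloop
  endfacet
  facet normal 0.0000 -1.0000 0.0000
    outer loop
      vertex 0.00 0.00 0.00
      vertex 12.00 0.00 0.00
      vertex 12.00 0.00 15.00
    endloop
  endfacet
  facet normal 0.0000 -1.0000 0.0000
    outer loop
      vertex 0.00 0.00 0.00
      vertex 12.00 0.00 15.00
      vertex 0.00 0.00 15.00
    endloop
  endfacet
  facet normal 0.0000 0.5145 0.8575
    outer loop
      vertex 0.00 0.00 15.00
      vertex 12.00 0.00 15.00
      vertex 12.00 25.00 0.00
    endloop
  endfacet
  facet normal 0.0000 0.5145 0.8575
    outer loop
      vertex 0.00 0.00 15.00
      vertex 12.00 25.00 0.00
      vertex 0.00 25.00 0.00
    endloop
  endfacet
  facet normal -1.0000 0.0000 0.0000
    outer loop
      vertex 0.00 0.00 15.00
      vertex 0.00 25.00 0.00
      vertex 0.00 0.00 0.00
    endloop
  endfacet
  facet normal 1.0000 0.0000 0.0000
    outer loop
      vertex 12.00 0.00 0.00
      vertex 12.00 25.00 0.00
      vertex 12.00 0.00 15.00
    endloop
  endfacet
endsolid part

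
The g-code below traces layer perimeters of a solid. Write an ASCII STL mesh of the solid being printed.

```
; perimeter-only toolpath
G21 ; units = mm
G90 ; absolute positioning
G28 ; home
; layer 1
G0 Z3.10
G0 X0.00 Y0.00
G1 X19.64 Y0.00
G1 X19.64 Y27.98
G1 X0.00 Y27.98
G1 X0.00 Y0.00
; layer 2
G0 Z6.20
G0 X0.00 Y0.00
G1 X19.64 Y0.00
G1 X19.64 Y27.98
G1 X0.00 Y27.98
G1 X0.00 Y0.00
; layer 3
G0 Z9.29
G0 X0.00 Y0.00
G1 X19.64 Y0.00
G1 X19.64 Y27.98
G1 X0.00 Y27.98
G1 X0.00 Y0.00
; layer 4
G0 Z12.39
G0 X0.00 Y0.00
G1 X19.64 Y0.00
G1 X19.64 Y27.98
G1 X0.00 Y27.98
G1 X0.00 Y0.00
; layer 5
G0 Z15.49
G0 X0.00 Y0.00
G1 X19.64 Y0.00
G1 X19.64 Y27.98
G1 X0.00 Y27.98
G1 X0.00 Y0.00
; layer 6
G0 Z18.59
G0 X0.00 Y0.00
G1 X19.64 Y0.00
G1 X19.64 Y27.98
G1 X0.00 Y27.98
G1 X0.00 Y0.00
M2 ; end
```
solid part
  facet normal 0.0000 0.0000 -1.0000
    outer loop
      vertex 19.64 27.98 0.00
      vertex 19.64 0.00 0.00
      vertex 0.00 0.00 0.00
    endloop
  endfacet
  facet normal 0.0000 0.0000 -1.0000
    outer loop
      vertex 0.00 27.98 0.00
      vertex 19.64 27.98 0.00
      vertex 0.00 0.00 0.00
    endloop
  endfacet
  facet normal 0.0000 0.0000 1.0000
    outer loop
      vertex 0.00 0.00 18.59
      vertex 19.64 0.00 18.59
      vertex 19.64 27.98 18.59
    endloop
  endfacet
  facet normal 0.0000 0.0000 1.0000
    outer loop
      vertex 0.00 0.00 18.59
      vertex 19.64 27.98 18.59
      vertex 0.00 27.98 18.59
    endloop
  endfacet
  facet normal 0.0000 -1.0000 0.0000
    outer loop
      vertex 0.00 0.00 0.00
      vertex 19.64 0.00 0.00
      vertex 19.64 0.00 18.59
    endloop
  endfacet
  facet normal 0.0000 -1.0000 0.0000
    outer loop
      vertex 0.00 0.00 0.00
      vertex 19.64 0.00 18.59
      vertex 0.00 0.00 18.59
    endloop
  endfacet
  facet normal 0.0000 1.0000 0.0000
    outer loop
      vertex 19.64 27.98 18.59
      vertex 19.64 27.98 0.00
      vertex 0.00 27.98 0.00
    endloop
  endfacet
  facet normal 0.0000 1.0000 0.0000
    outer loop
      vertex 0.00 27.98 18.59
      vertex 19.64 27.98 18.59
      vertex 0.00 27.98 0.00
    endloop
  endfacet
  facet normal -1.0000 0.0000 0.0000
    outer loop
      vertex 0.00 27.98 18.59
      vertex 0.00 27.98 0.00
      vertex 0.00 0.00 0.00
    endloop
  endfacet
  facet normal -1.0000 0.0000 0.0000
    outer loop
      vertex 0.00 0.00 18.59
      vertex 0.00 27.98 18.59
      vertex 0.00 0.00 0.00
    endloop
  endfacet
  facet normal 1.0000 0.0000 0.0000
    outer loop
      vertex 19.64 0.00 0.00
      vertex 19.64 27.98 0.00
      vertex 19.64 27.98 18.59
    endloop
  endfacet
  facet normal 1.0000 0.0000 0.0000
    outer loop
      vertex 19.64 0.00 0.00
      vertex 19.64 27.98 18.59
      vertex 19.64 0.00 18.59
    endloop
  endfacet
endsolid part

The G0 Z moves step by Δz≈3.10 mm. Every layer's G1 loop is the same polygon, so the solid is a straight extrusion of it from z=0 to z≈18.6. Closing with flat bottom and top caps and triangulating gives 12 facets — a rectangular box, roughly 19.6 × 28 mm footprint and 18.6 mm tall.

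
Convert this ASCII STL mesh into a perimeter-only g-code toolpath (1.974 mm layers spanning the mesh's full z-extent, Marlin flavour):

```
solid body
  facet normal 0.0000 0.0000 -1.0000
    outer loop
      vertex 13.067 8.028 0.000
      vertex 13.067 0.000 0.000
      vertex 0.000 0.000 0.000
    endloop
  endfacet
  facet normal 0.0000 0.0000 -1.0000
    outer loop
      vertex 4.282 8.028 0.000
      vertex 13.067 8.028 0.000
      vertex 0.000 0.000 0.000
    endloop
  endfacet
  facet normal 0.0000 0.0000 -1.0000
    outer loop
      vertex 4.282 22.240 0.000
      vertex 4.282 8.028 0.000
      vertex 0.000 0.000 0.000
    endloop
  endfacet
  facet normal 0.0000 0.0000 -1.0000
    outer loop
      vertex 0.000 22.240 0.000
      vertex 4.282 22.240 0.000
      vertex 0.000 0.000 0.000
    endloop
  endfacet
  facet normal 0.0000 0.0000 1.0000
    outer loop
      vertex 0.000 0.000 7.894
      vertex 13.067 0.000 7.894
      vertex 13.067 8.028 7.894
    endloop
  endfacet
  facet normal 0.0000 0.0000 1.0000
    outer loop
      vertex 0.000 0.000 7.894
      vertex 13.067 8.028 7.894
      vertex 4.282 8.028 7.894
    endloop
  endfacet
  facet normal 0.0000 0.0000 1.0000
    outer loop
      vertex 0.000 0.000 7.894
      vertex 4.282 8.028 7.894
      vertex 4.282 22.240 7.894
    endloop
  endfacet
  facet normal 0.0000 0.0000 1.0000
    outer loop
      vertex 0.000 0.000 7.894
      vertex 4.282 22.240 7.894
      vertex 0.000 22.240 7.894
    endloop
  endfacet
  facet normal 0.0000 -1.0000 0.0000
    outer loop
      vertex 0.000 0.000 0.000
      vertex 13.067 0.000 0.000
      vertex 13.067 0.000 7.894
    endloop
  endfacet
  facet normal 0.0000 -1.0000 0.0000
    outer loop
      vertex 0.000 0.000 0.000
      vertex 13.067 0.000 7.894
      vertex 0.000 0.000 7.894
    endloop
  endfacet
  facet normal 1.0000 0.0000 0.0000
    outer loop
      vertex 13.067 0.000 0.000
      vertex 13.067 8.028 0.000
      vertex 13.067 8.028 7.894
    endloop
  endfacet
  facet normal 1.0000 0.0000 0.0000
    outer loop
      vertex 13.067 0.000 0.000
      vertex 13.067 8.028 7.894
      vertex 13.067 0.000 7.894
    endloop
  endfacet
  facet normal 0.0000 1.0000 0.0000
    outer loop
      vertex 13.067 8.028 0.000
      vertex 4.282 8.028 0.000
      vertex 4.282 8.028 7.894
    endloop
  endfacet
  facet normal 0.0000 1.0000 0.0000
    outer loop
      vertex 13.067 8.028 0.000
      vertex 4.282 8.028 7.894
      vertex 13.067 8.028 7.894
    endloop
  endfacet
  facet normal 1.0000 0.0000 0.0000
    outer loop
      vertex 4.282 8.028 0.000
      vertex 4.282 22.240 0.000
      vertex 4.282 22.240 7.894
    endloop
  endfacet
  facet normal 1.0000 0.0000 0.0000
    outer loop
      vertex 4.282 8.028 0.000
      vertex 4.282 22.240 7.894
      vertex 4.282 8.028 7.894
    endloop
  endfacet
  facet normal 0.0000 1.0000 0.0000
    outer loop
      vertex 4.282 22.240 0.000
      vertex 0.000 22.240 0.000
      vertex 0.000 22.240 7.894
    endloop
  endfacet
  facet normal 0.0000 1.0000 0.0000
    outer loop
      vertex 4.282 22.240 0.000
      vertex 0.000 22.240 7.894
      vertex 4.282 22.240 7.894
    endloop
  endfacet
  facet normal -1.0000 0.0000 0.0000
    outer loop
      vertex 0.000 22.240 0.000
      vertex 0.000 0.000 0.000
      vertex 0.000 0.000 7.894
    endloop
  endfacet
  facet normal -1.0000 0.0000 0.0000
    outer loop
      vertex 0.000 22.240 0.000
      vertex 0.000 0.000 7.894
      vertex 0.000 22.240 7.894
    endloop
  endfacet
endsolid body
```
; perimeter-only toolpath
G21 ; units = mm
G90 ; absolute positioning
G28 ; home
; layer 1
G0 Z1.974
G0 X0.000 Y0.000
G1 X13.067 Y0.000
G1 X13.067 Y8.028
G1 X4.282 Y8.028
G1 X4.282 Y22.240
G1 X0.000 Y22.240
G1 X0.000 Y0.000
; layer 2
G0 Z3.947
G0 X0.000 Y0.000
G1 X13.067 Y0.000
G1 X13.067 Y8.028
G1 X4.282 Y8.028
G1 X4.282 Y22.240
G1 X0.000 Y22.240
G1 X0.000 Y0.000
; layer 3
G0 Z5.921
G0 X0.000 Y0.000
G1 X13.067 Y0.000
G1 X13.067 Y8.028
G1 X4.282 Y8.028
G1 X4.282 Y22.240
G1 X0.000 Y22.240
G1 X0.000 Y0.000
; layer 4
G0 Z7.894
G0 X0.000 Y0.000
G1 X13.067 Y0.000
G1 X13.067 Y8.028
G1 X4.282 Y8.028
G1 X4.282 Y22.240
G1 X0.000 Y22.240
G1 X0.000 Y0.000
M2 ; end

The solid is an L-shaped prism: outer 13.1 × 22.2 mm, arm thicknesses ≈ 8.03 mm (horizontal) and 4.28 mm (vertical), extruded 7.89 mm in z. Slicing at Δz = 1.974 mm — 4 equal slices spanning the solid's height, so layer i sits at z = i·h/4 — gives 4 non-empty perimeters. Each is a 6-segment closed polygon; G0 lifts to the layer z and rapids to the start vertex, then G1 traces the edges.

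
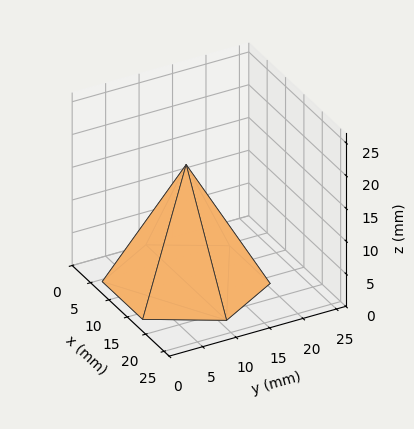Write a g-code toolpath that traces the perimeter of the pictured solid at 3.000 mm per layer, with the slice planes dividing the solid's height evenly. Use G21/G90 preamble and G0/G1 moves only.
Reading the render: the shape is a regular 6-sided pyramid, base circumscribed radius ≈ 11 mm, apex at z ≈ 18 mm (dimensions read to the nearest mm from the axis ticks). For the g-code, the solid's height is divided into equal slices at the stated Δz and each level perimeter traced with G1 moves after a G0 lift.

; perimeter-only toolpath
G21 ; units = mm
G90 ; absolute positioning
G28 ; home
; layer 1
G0 Z3.000
G0 X20.167 Y11.000
G1 X15.583 Y18.938
G1 X6.417 Y18.938
G1 X1.833 Y11.000
G1 X6.417 Y3.062
G1 X15.583 Y3.062
G1 X20.167 Y11.000
; layer 2
G0 Z6.000
G0 X18.333 Y11.000
G1 X14.667 Y17.351
G1 X7.333 Y17.351
G1 X3.667 Y11.000
G1 X7.333 Y4.649
G1 X14.667 Y4.649
G1 X18.333 Y11.000
; layer 3
G0 Z9.000
G0 X16.500 Y11.000
G1 X13.750 Y15.763
G1 X8.250 Y15.763
G1 X5.500 Y11.000
G1 X8.250 Y6.237
G1 X13.750 Y6.237
G1 X16.500 Y11.000
; layer 4
G0 Z12.000
G0 X14.667 Y11.000
G1 X12.833 Y14.175
G1 X9.167 Y14.175
G1 X7.333 Y11.000
G1 X9.167 Y7.825
G1 X12.833 Y7.825
G1 X14.667 Y11.000
; layer 5
G0 Z15.000
G0 X12.833 Y11.000
G1 X11.917 Y12.588
G1 X10.083 Y12.588
G1 X9.167 Y11.000
G1 X10.083 Y9.412
G1 X11.917 Y9.412
G1 X12.833 Y11.000
M2 ; end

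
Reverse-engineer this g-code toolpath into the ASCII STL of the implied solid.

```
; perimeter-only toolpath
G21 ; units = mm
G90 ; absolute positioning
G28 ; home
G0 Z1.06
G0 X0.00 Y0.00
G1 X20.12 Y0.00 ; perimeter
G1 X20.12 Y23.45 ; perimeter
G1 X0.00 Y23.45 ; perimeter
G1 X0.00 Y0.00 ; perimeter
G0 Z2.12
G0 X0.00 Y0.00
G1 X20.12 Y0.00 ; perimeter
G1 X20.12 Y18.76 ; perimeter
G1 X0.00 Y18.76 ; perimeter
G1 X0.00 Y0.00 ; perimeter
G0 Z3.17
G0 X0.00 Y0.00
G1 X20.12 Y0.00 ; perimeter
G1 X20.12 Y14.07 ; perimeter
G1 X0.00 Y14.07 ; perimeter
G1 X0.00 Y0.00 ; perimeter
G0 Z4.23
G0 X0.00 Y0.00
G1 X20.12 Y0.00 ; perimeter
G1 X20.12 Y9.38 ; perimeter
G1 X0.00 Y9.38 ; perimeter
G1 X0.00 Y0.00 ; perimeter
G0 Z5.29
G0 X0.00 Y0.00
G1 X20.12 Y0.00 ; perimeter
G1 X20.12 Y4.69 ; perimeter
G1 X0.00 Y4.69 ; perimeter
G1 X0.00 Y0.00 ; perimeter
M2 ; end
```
solid part
  facet normal 0.0000 0.0000 -1.0000
    outer loop
      vertex 20.12 28.14 0.00
      vertex 20.12 0.00 0.00
      vertex 0.00 0.00 0.00
    endloop
  endfacet
  facet normal 0.0000 0.0000 -1.0000
    outer loop
      vertex 0.00 28.14 0.00
      vertex 20.12 28.14 0.00
      vertex 0.00 0.00 0.00
    endloop
  endfacet
  facet normal 0.0000 -1.0000 0.0000
    outer loop
      vertex 0.00 0.00 0.00
      vertex 20.12 0.00 0.00
      vertex 20.12 0.00 6.35
    endloop
  endfacet
  facet normal 0.0000 -1.0000 0.0000
    outer loop
      vertex 0.00 0.00 0.00
      vertex 20.12 0.00 6.35
      vertex 0.00 0.00 6.35
    endloop
  endfacet
  facet normal 0.0000 0.2201 0.9755
    outer loop
      vertex 0.00 0.00 6.35
      vertex 20.12 0.00 6.35
      vertex 20.12 28.14 0.00
    endloop
  endfacet
  facet normal 0.0000 0.2201 0.9755
    outer loop
      vertex 0.00 0.00 6.35
      vertex 20.12 28.14 0.00
      vertex 0.00 28.14 0.00
    endloop
  endfacet
  facet normal -1.0000 0.0000 0.0000
    outer loop
      vertex 0.00 0.00 6.35
      vertex 0.00 28.14 0.00
      vertex 0.00 0.00 0.00
    endloop
  endfacet
  facet normal 1.0000 0.0000 0.0000
    outer loop
      vertex 20.12 0.00 0.00
      vertex 20.12 28.14 0.00
      vertex 20.12 0.00 6.35
    endloop
  endfacet
endsolid part

The G0 Z moves step by Δz≈1.06 mm. The G1 loops shrink linearly with z, so the solid tapers from its base footprint up to z≈6.35. Closing with a flat bottom cap and the tapered top and triangulating gives 8 facets — a wedge (ramp): 20.1 × 28.1 mm base, rising to 6.35 mm along the y=0 edge and sloping linearly to z=0 at y=28.1.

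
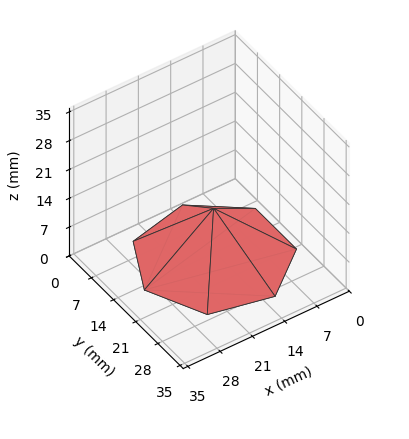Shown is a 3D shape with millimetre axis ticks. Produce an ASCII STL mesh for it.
Reading the render: the shape is a regular 7-sided pyramid, base circumscribed radius ≈ 15 mm, apex at z ≈ 12 mm (dimensions read to the nearest mm from the axis ticks). For the STL, each face is triangulated and given an outward normal.

solid part
  facet normal 0.0000 0.0000 -1.0000
    outer loop
      vertex 11.7 29.6 0.0
      vertex 24.4 26.7 0.0
      vertex 30.0 15.0 0.0
    endloop
  endfacet
  facet normal 0.0000 0.0000 -1.0000
    outer loop
      vertex 1.5 21.5 0.0
      vertex 11.7 29.6 0.0
      vertex 30.0 15.0 0.0
    endloop
  endfacet
  facet normal 0.0000 0.0000 -1.0000
    outer loop
      vertex 1.5 8.5 0.0
      vertex 1.5 21.5 0.0
      vertex 30.0 15.0 0.0
    endloop
  endfacet
  facet normal 0.0000 0.0000 -1.0000
    outer loop
      vertex 11.7 0.4 0.0
      vertex 1.5 8.5 0.0
      vertex 30.0 15.0 0.0
    endloop
  endfacet
  facet normal 0.0000 0.0000 -1.0000
    outer loop
      vertex 24.4 3.3 0.0
      vertex 11.7 0.4 0.0
      vertex 30.0 15.0 0.0
    endloop
  endfacet
  facet normal 0.5985 0.2865 0.7481
    outer loop
      vertex 30.0 15.0 0.0
      vertex 24.4 26.7 0.0
      vertex 15.0 15.0 12.0
    endloop
  endfacet
  facet normal 0.1479 0.6477 0.7474
    outer loop
      vertex 24.4 26.7 0.0
      vertex 11.7 29.6 0.0
      vertex 15.0 15.0 12.0
    endloop
  endfacet
  facet normal -0.4134 0.5206 0.7471
    outer loop
      vertex 11.7 29.6 0.0
      vertex 1.5 21.5 0.0
      vertex 15.0 15.0 12.0
    endloop
  endfacet
  facet normal -0.6644 0.0000 0.7474
    outer loop
      vertex 1.5 21.5 0.0
      vertex 1.5 8.5 0.0
      vertex 15.0 15.0 12.0
    endloop
  endfacet
  facet normal -0.4134 -0.5206 0.7471
    outer loop
      vertex 1.5 8.5 0.0
      vertex 11.7 0.4 0.0
      vertex 15.0 15.0 12.0
    endloop
  endfacet
  facet normal 0.1479 -0.6477 0.7474
    outer loop
      vertex 11.7 0.4 0.0
      vertex 24.4 3.3 0.0
      vertex 15.0 15.0 12.0
    endloop
  endfacet
  facet normal 0.5985 -0.2865 0.7481
    outer loop
      vertex 24.4 3.3 0.0
      vertex 30.0 15.0 0.0
      vertex 15.0 15.0 12.0
    endloop
  endfacet
endsolid part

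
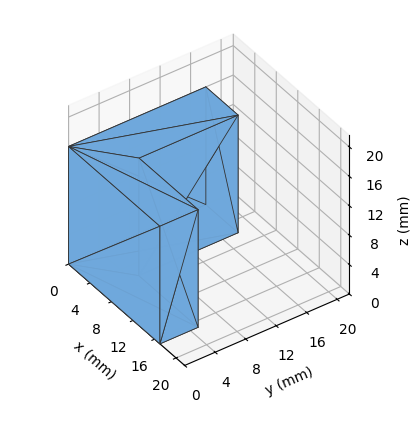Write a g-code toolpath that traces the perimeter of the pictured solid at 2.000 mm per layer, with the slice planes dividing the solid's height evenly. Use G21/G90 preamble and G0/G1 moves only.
Reading the render: the shape is an L-shaped prism: outer 17 × 18 mm, arm thicknesses ≈ 5 mm (horizontal) and 6 mm (vertical), extruded 16 mm in z (dimensions read to the nearest mm from the axis ticks). For the g-code, the solid's height is divided into equal slices at the stated Δz and each level perimeter traced with G1 moves after a G0 lift.

; perimeter-only toolpath
G21 ; units = mm
G90 ; absolute positioning
G28 ; home
; layer 1
G0 Z2.000
G0 X0.000 Y0.000
G1 X17.000 Y0.000
G1 X17.000 Y5.000
G1 X6.000 Y5.000
G1 X6.000 Y18.000
G1 X0.000 Y18.000
G1 X0.000 Y0.000
; layer 2
G0 Z4.000
G0 X0.000 Y0.000
G1 X17.000 Y0.000
G1 X17.000 Y5.000
G1 X6.000 Y5.000
G1 X6.000 Y18.000
G1 X0.000 Y18.000
G1 X0.000 Y0.000
; layer 3
G0 Z6.000
G0 X0.000 Y0.000
G1 X17.000 Y0.000
G1 X17.000 Y5.000
G1 X6.000 Y5.000
G1 X6.000 Y18.000
G1 X0.000 Y18.000
G1 X0.000 Y0.000
; layer 4
G0 Z8.000
G0 X0.000 Y0.000
G1 X17.000 Y0.000
G1 X17.000 Y5.000
G1 X6.000 Y5.000
G1 X6.000 Y18.000
G1 X0.000 Y18.000
G1 X0.000 Y0.000
; layer 5
G0 Z10.000
G0 X0.000 Y0.000
G1 X17.000 Y0.000
G1 X17.000 Y5.000
G1 X6.000 Y5.000
G1 X6.000 Y18.000
G1 X0.000 Y18.000
G1 X0.000 Y0.000
; layer 6
G0 Z12.000
G0 X0.000 Y0.000
G1 X17.000 Y0.000
G1 X17.000 Y5.000
G1 X6.000 Y5.000
G1 X6.000 Y18.000
G1 X0.000 Y18.000
G1 X0.000 Y0.000
; layer 7
G0 Z14.000
G0 X0.000 Y0.000
G1 X17.000 Y0.000
G1 X17.000 Y5.000
G1 X6.000 Y5.000
G1 X6.000 Y18.000
G1 X0.000 Y18.000
G1 X0.000 Y0.000
; layer 8
G0 Z16.000
G0 X0.000 Y0.000
G1 X17.000 Y0.000
G1 X17.000 Y5.000
G1 X6.000 Y5.000
G1 X6.000 Y18.000
G1 X0.000 Y18.000
G1 X0.000 Y0.000
M2 ; end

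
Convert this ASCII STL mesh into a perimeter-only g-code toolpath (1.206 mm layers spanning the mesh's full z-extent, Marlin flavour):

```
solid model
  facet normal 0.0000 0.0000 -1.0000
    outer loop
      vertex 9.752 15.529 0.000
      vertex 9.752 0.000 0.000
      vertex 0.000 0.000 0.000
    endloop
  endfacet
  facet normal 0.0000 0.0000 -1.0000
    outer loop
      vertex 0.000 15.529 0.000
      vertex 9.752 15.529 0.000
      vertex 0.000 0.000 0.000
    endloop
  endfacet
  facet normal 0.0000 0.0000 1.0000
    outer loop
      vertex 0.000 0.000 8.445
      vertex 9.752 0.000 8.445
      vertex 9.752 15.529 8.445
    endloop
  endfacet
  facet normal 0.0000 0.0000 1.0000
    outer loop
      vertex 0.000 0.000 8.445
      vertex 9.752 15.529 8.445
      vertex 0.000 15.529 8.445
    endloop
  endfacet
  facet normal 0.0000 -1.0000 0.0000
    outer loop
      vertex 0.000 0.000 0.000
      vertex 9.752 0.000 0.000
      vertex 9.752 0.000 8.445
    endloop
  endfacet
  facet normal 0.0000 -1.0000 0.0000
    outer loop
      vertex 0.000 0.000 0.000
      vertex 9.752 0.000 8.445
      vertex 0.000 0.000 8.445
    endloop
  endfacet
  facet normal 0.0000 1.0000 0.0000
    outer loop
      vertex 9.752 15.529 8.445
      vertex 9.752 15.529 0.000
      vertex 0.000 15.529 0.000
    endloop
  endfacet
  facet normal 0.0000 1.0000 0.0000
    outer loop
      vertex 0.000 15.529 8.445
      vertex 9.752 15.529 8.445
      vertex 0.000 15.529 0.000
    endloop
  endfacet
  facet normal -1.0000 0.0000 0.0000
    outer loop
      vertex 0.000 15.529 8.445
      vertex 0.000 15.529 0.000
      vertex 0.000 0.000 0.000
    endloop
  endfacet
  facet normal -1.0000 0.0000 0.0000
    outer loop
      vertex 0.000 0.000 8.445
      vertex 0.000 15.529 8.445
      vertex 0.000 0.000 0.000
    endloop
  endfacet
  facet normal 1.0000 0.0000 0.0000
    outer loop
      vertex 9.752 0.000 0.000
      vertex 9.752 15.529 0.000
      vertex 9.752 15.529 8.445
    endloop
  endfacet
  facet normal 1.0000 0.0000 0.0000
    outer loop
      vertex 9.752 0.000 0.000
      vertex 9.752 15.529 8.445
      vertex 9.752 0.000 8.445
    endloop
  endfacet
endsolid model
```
; perimeter-only toolpath
G21 ; units = mm
G90 ; absolute positioning
G28 ; home
; layer 1
G0 Z1.206
G0 X0.000 Y0.000
G1 X9.752 Y0.000
G1 X9.752 Y15.529
G1 X0.000 Y15.529
G1 X0.000 Y0.000
; layer 2
G0 Z2.413
G0 X0.000 Y0.000
G1 X9.752 Y0.000
G1 X9.752 Y15.529
G1 X0.000 Y15.529
G1 X0.000 Y0.000
; layer 3
G0 Z3.619
G0 X0.000 Y0.000
G1 X9.752 Y0.000
G1 X9.752 Y15.529
G1 X0.000 Y15.529
G1 X0.000 Y0.000
; layer 4
G0 Z4.826
G0 X0.000 Y0.000
G1 X9.752 Y0.000
G1 X9.752 Y15.529
G1 X0.000 Y15.529
G1 X0.000 Y0.000
; layer 5
G0 Z6.032
G0 X0.000 Y0.000
G1 X9.752 Y0.000
G1 X9.752 Y15.529
G1 X0.000 Y15.529
G1 X0.000 Y0.000
; layer 6
G0 Z7.239
G0 X0.000 Y0.000
G1 X9.752 Y0.000
G1 X9.752 Y15.529
G1 X0.000 Y15.529
G1 X0.000 Y0.000
; layer 7
G0 Z8.445
G0 X0.000 Y0.000
G1 X9.752 Y0.000
G1 X9.752 Y15.529
G1 X0.000 Y15.529
G1 X0.000 Y0.000
M2 ; end

The solid is a rectangular box, roughly 9.75 × 15.5 mm footprint and 8.45 mm tall. Slicing at Δz = 1.206 mm — 7 equal slices spanning the solid's height, so layer i sits at z = i·h/7 — gives 7 non-empty perimeters. Each is a 4-segment closed polygon; G0 lifts to the layer z and rapids to the start vertex, then G1 traces the edges.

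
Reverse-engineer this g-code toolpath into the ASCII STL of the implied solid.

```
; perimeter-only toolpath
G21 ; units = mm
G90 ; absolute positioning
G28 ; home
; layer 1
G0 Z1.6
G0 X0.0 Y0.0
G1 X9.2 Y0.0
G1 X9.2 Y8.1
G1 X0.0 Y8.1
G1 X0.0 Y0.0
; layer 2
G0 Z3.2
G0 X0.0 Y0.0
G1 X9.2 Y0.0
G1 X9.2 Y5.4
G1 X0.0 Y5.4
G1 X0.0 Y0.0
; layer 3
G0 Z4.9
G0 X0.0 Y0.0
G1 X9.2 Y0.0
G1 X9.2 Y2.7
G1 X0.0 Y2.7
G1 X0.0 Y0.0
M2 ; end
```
solid part
  facet normal 0.0000 0.0000 -1.0000
    outer loop
      vertex 9.2 10.8 0.0
      vertex 9.2 0.0 0.0
      vertex 0.0 0.0 0.0
    endloop
  endfacet
  facet normal 0.0000 0.0000 -1.0000
    outer loop
      vertex 0.0 10.8 0.0
      vertex 9.2 10.8 0.0
      vertex 0.0 0.0 0.0
    endloop
  endfacet
  facet normal 0.0000 -1.0000 0.0000
    outer loop
      vertex 0.0 0.0 0.0
      vertex 9.2 0.0 0.0
      vertex 9.2 0.0 6.5
    endloop
  endfacet
  facet normal 0.0000 -1.0000 0.0000
    outer loop
      vertex 0.0 0.0 0.0
      vertex 9.2 0.0 6.5
      vertex 0.0 0.0 6.5
    endloop
  endfacet
  facet normal 0.0000 0.5157 0.8568
    outer loop
      vertex 0.0 0.0 6.5
      vertex 9.2 0.0 6.5
      vertex 9.2 10.8 0.0
    endloop
  endfacet
  facet normal 0.0000 0.5157 0.8568
    outer loop
      vertex 0.0 0.0 6.5
      vertex 9.2 10.8 0.0
      vertex 0.0 10.8 0.0
    endloop
  endfacet
  facet normal -1.0000 0.0000 0.0000
    outer loop
      vertex 0.0 0.0 6.5
      vertex 0.0 10.8 0.0
      vertex 0.0 0.0 0.0
    endloop
  endfacet
  facet normal 1.0000 0.0000 0.0000
    outer loop
      vertex 9.2 0.0 0.0
      vertex 9.2 10.8 0.0
      vertex 9.2 0.0 6.5
    endloop
  endfacet
endsolid part

The G0 Z moves step by Δz≈1.6 mm. The G1 loops shrink linearly with z, so the solid tapers from its base footprint up to z≈6.5. Closing with a flat bottom cap and the tapered top and triangulating gives 8 facets — a wedge (ramp): 9.2 × 10.8 mm base, rising to 6.5 mm along the y=0 edge and sloping linearly to z=0 at y=10.8.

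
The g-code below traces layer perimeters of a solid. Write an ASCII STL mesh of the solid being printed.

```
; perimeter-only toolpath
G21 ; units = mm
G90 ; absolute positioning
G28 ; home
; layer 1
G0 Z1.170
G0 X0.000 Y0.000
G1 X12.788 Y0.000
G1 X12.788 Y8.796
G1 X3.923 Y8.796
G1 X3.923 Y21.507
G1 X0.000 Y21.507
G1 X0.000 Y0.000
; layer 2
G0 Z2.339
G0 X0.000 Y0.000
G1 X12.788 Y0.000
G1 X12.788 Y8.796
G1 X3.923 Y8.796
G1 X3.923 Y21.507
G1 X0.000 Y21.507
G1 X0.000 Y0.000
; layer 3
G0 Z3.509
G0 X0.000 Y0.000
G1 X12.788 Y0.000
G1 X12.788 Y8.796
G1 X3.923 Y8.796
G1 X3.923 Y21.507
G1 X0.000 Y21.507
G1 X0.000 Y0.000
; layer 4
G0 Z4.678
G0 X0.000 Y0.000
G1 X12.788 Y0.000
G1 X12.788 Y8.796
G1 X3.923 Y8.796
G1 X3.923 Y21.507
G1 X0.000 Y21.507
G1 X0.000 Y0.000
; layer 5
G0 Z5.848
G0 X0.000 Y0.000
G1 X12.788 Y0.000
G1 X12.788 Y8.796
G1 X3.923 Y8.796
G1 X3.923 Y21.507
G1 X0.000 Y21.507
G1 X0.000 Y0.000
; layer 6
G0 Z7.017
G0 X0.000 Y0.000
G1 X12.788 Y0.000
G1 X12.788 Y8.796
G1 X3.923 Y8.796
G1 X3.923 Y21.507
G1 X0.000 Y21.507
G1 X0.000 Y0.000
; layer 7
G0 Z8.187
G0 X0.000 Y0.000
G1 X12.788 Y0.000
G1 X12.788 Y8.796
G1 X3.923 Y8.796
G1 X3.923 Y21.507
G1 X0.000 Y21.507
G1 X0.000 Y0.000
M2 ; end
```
solid part
  facet normal 0.0000 0.0000 -1.0000
    outer loop
      vertex 12.788 8.796 0.000
      vertex 12.788 0.000 0.000
      vertex 0.000 0.000 0.000
    endloop
  endfacet
  facet normal 0.0000 0.0000 -1.0000
    outer loop
      vertex 3.923 8.796 0.000
      vertex 12.788 8.796 0.000
      vertex 0.000 0.000 0.000
    endloop
  endfacet
  facet normal 0.0000 0.0000 -1.0000
    outer loop
      vertex 3.923 21.507 0.000
      vertex 3.923 8.796 0.000
      vertex 0.000 0.000 0.000
    endloop
  endfacet
  facet normal 0.0000 0.0000 -1.0000
    outer loop
      vertex 0.000 21.507 0.000
      vertex 3.923 21.507 0.000
      vertex 0.000 0.000 0.000
    endloop
  endfacet
  facet normal 0.0000 0.0000 1.0000
    outer loop
      vertex 0.000 0.000 8.187
      vertex 12.788 0.000 8.187
      vertex 12.788 8.796 8.187
    endloop
  endfacet
  facet normal 0.0000 0.0000 1.0000
    outer loop
      vertex 0.000 0.000 8.187
      vertex 12.788 8.796 8.187
      vertex 3.923 8.796 8.187
    endloop
  endfacet
  facet normal 0.0000 0.0000 1.0000
    outer loop
      vertex 0.000 0.000 8.187
      vertex 3.923 8.796 8.187
      vertex 3.923 21.507 8.187
    endloop
  endfacet
  facet normal 0.0000 0.0000 1.0000
    outer loop
      vertex 0.000 0.000 8.187
      vertex 3.923 21.507 8.187
      vertex 0.000 21.507 8.187
    endloop
  endfacet
  facet normal 0.0000 -1.0000 0.0000
    outer loop
      vertex 0.000 0.000 0.000
      vertex 12.788 0.000 0.000
      vertex 12.788 0.000 8.187
    endloop
  endfacet
  facet normal 0.0000 -1.0000 0.0000
    outer loop
      vertex 0.000 0.000 0.000
      vertex 12.788 0.000 8.187
      vertex 0.000 0.000 8.187
    endloop
  endfacet
  facet normal 1.0000 0.0000 0.0000
    outer loop
      vertex 12.788 0.000 0.000
      vertex 12.788 8.796 0.000
      vertex 12.788 8.796 8.187
    endloop
  endfacet
  facet normal 1.0000 0.0000 0.0000
    outer loop
      vertex 12.788 0.000 0.000
      vertex 12.788 8.796 8.187
      vertex 12.788 0.000 8.187
    endloop
  endfacet
  facet normal 0.0000 1.0000 0.0000
    outer loop
      vertex 12.788 8.796 0.000
      vertex 3.923 8.796 0.000
      vertex 3.923 8.796 8.187
    endloop
  endfacet
  facet normal 0.0000 1.0000 0.0000
    outer loop
      vertex 12.788 8.796 0.000
      vertex 3.923 8.796 8.187
      vertex 12.788 8.796 8.187
    endloop
  endfacet
  facet normal 1.0000 0.0000 0.0000
    outer loop
      vertex 3.923 8.796 0.000
      vertex 3.923 21.507 0.000
      vertex 3.923 21.507 8.187
    endloop
  endfacet
  facet normal 1.0000 0.0000 0.0000
    outer loop
      vertex 3.923 8.796 0.000
      vertex 3.923 21.507 8.187
      vertex 3.923 8.796 8.187
    endloop
  endfacet
  facet normal 0.0000 1.0000 0.0000
    outer loop
      vertex 3.923 21.507 0.000
      vertex 0.000 21.507 0.000
      vertex 0.000 21.507 8.187
    endloop
  endfacet
  facet normal 0.0000 1.0000 0.0000
    outer loop
      vertex 3.923 21.507 0.000
      vertex 0.000 21.507 8.187
      vertex 3.923 21.507 8.187
    endloop
  endfacet
  facet normal -1.0000 0.0000 0.0000
    outer loop
      vertex 0.000 21.507 0.000
      vertex 0.000 0.000 0.000
      vertex 0.000 0.000 8.187
    endloop
  endfacet
  facet normal -1.0000 0.0000 0.0000
    outer loop
      vertex 0.000 21.507 0.000
      vertex 0.000 0.000 8.187
      vertex 0.000 21.507 8.187
    endloop
  endfacet
endsolid part

The G0 Z moves step by Δz≈1.170 mm. Every layer's G1 loop is the same polygon, so the solid is a straight extrusion of it from z=0 to z≈8.19. Closing with flat bottom and top caps and triangulating gives 20 facets — an L-shaped prism: outer 12.8 × 21.5 mm, arm thicknesses ≈ 8.8 mm (horizontal) and 3.92 mm (vertical), extruded 8.19 mm in z.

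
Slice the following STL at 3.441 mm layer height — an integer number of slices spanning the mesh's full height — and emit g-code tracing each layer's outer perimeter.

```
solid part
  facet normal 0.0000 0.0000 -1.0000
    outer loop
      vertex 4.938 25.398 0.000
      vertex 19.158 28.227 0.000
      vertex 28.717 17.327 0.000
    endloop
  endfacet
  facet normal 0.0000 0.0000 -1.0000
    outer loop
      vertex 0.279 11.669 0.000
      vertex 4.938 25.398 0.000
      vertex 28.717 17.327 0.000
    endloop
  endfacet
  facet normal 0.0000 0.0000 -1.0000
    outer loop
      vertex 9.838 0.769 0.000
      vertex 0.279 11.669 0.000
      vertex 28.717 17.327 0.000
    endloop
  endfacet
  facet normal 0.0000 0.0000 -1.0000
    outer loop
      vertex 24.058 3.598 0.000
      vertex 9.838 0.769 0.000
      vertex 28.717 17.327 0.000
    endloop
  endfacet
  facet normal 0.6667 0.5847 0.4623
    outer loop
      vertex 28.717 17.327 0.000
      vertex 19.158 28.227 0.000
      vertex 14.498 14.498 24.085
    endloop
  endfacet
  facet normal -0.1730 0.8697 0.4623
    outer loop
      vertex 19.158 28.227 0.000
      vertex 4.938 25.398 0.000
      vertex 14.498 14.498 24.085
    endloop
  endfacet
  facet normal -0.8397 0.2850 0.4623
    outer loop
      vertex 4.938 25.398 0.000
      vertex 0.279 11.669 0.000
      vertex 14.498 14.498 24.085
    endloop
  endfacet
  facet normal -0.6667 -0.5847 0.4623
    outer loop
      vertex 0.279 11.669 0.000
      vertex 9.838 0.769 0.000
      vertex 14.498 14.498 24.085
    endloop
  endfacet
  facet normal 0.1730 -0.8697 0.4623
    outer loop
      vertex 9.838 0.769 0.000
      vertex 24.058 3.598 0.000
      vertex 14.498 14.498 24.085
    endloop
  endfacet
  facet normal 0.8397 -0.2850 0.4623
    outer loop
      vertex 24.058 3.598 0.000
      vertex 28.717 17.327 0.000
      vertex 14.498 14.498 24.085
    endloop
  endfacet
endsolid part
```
; perimeter-only toolpath
G21 ; units = mm
G90 ; absolute positioning
G28 ; home
; layer 1
G0 Z3.441
G0 X26.686 Y16.923
G1 X18.492 Y26.266
G1 X6.304 Y23.841
G1 X2.310 Y12.073
G1 X10.504 Y2.730
G1 X22.692 Y5.155
G1 X26.686 Y16.923
; layer 2
G0 Z6.881
G0 X24.654 Y16.519
G1 X17.827 Y24.304
G1 X7.669 Y22.284
G1 X4.342 Y12.477
G1 X11.169 Y4.692
G1 X21.327 Y6.712
G1 X24.654 Y16.519
; layer 3
G0 Z10.322
G0 X22.623 Y16.115
G1 X17.161 Y22.343
G1 X9.035 Y20.727
G1 X6.373 Y12.881
G1 X11.835 Y6.653
G1 X19.961 Y8.269
G1 X22.623 Y16.115
; layer 4
G0 Z13.763
G0 X20.592 Y15.710
G1 X16.495 Y20.382
G1 X10.401 Y19.169
G1 X8.404 Y13.286
G1 X12.501 Y8.614
G1 X18.595 Y9.827
G1 X20.592 Y15.710
; layer 5
G0 Z17.204
G0 X18.561 Y15.306
G1 X15.829 Y18.421
G1 X11.767 Y17.612
G1 X10.435 Y13.690
G1 X13.167 Y10.575
G1 X17.229 Y11.384
G1 X18.561 Y15.306
; layer 6
G0 Z20.644
G0 X16.529 Y14.902
G1 X15.164 Y16.459
G1 X13.132 Y16.055
G1 X12.467 Y14.094
G1 X13.832 Y12.537
G1 X15.864 Y12.941
G1 X16.529 Y14.902
M2 ; end

The solid is a regular 6-sided pyramid, base circumscribed radius ≈ 14.5 mm, apex at z ≈ 24.1 mm. Slicing at Δz = 3.441 mm — 7 equal slices spanning the solid's height, so layer i sits at z = i·h/7 — gives 6 non-empty perimeters. Each is a 6-segment closed polygon; G0 lifts to the layer z and rapids to the start vertex, then G1 traces the edges. The cross-section shrinks linearly with z (the slice at the apex is degenerate and omitted).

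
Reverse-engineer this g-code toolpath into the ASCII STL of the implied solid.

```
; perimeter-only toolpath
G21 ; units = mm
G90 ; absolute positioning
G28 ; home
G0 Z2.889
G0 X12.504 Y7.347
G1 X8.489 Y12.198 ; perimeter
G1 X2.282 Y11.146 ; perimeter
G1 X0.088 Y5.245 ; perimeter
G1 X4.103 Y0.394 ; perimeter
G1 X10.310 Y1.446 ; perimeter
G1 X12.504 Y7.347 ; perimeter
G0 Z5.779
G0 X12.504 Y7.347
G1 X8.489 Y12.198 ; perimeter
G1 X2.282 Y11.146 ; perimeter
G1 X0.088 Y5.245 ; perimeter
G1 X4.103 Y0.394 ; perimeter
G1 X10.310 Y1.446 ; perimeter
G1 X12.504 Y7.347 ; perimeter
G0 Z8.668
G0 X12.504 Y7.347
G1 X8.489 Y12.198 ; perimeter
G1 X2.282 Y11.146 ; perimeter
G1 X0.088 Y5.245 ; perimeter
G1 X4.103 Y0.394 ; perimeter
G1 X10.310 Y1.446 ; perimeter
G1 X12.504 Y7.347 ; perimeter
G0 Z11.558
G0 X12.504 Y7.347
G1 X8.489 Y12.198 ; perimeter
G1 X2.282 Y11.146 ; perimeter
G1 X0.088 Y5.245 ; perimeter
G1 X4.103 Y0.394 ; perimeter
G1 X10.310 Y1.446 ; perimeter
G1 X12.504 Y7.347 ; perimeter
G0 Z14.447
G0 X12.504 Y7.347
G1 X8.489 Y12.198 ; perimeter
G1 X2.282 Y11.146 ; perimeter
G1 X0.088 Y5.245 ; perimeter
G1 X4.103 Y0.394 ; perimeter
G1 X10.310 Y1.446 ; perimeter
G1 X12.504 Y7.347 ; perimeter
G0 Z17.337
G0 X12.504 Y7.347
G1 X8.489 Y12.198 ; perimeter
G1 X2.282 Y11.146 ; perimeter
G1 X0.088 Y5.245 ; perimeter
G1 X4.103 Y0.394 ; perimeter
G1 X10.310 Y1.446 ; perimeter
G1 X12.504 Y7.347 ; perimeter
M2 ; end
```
solid part
  facet normal 0.0000 0.0000 -1.0000
    outer loop
      vertex 2.282 11.146 0.000
      vertex 8.489 12.198 0.000
      vertex 12.504 7.347 0.000
    endloop
  endfacet
  facet normal 0.0000 0.0000 -1.0000
    outer loop
      vertex 0.088 5.245 0.000
      vertex 2.282 11.146 0.000
      vertex 12.504 7.347 0.000
    endloop
  endfacet
  facet normal 0.0000 0.0000 -1.0000
    outer loop
      vertex 4.103 0.394 0.000
      vertex 0.088 5.245 0.000
      vertex 12.504 7.347 0.000
    endloop
  endfacet
  facet normal 0.0000 0.0000 -1.0000
    outer loop
      vertex 10.310 1.446 0.000
      vertex 4.103 0.394 0.000
      vertex 12.504 7.347 0.000
    endloop
  endfacet
  facet normal 0.0000 0.0000 1.0000
    outer loop
      vertex 12.504 7.347 17.337
      vertex 8.489 12.198 17.337
      vertex 2.282 11.146 17.337
    endloop
  endfacet
  facet normal 0.0000 0.0000 1.0000
    outer loop
      vertex 12.504 7.347 17.337
      vertex 2.282 11.146 17.337
      vertex 0.088 5.245 17.337
    endloop
  endfacet
  facet normal 0.0000 0.0000 1.0000
    outer loop
      vertex 12.504 7.347 17.337
      vertex 0.088 5.245 17.337
      vertex 4.103 0.394 17.337
    endloop
  endfacet
  facet normal 0.0000 0.0000 1.0000
    outer loop
      vertex 12.504 7.347 17.337
      vertex 4.103 0.394 17.337
      vertex 10.310 1.446 17.337
    endloop
  endfacet
  facet normal 0.7704 0.6376 0.0000
    outer loop
      vertex 12.504 7.347 0.000
      vertex 8.489 12.198 0.000
      vertex 8.489 12.198 17.337
    endloop
  endfacet
  facet normal 0.7704 0.6376 0.0000
    outer loop
      vertex 12.504 7.347 0.000
      vertex 8.489 12.198 17.337
      vertex 12.504 7.347 17.337
    endloop
  endfacet
  facet normal -0.1671 0.9859 0.0000
    outer loop
      vertex 8.489 12.198 0.000
      vertex 2.282 11.146 0.000
      vertex 2.282 11.146 17.337
    endloop
  endfacet
  facet normal -0.1671 0.9859 0.0000
    outer loop
      vertex 8.489 12.198 0.000
      vertex 2.282 11.146 17.337
      vertex 8.489 12.198 17.337
    endloop
  endfacet
  facet normal -0.9373 0.3485 0.0000
    outer loop
      vertex 2.282 11.146 0.000
      vertex 0.088 5.245 0.000
      vertex 0.088 5.245 17.337
    endloop
  endfacet
  facet normal -0.9373 0.3485 0.0000
    outer loop
      vertex 2.282 11.146 0.000
      vertex 0.088 5.245 17.337
      vertex 2.282 11.146 17.337
    endloop
  endfacet
  facet normal -0.7704 -0.6376 0.0000
    outer loop
      vertex 0.088 5.245 0.000
      vertex 4.103 0.394 0.000
      vertex 4.103 0.394 17.337
    endloop
  endfacet
  facet normal -0.7704 -0.6376 0.0000
    outer loop
      vertex 0.088 5.245 0.000
      vertex 4.103 0.394 17.337
      vertex 0.088 5.245 17.337
    endloop
  endfacet
  facet normal 0.1671 -0.9859 0.0000
    outer loop
      vertex 4.103 0.394 0.000
      vertex 10.310 1.446 0.000
      vertex 10.310 1.446 17.337
    endloop
  endfacet
  facet normal 0.1671 -0.9859 0.0000
    outer loop
      vertex 4.103 0.394 0.000
      vertex 10.310 1.446 17.337
      vertex 4.103 0.394 17.337
    endloop
  endfacet
  facet normal 0.9373 -0.3485 0.0000
    outer loop
      vertex 10.310 1.446 0.000
      vertex 12.504 7.347 0.000
      vertex 12.504 7.347 17.337
    endloop
  endfacet
  facet normal 0.9373 -0.3485 0.0000
    outer loop
      vertex 10.310 1.446 0.000
      vertex 12.504 7.347 17.337
      vertex 10.310 1.446 17.337
    endloop
  endfacet
endsolid part

The G0 Z moves step by Δz≈2.889 mm. Every layer's G1 loop is the same polygon, so the solid is a straight extrusion of it from z=0 to z≈17.3. Closing with flat bottom and top caps and triangulating gives 20 facets — a regular 6-sided prism (a cylinder approximated with 6 flat sides), circumscribed radius ≈ 6.3 mm, height ≈ 17.3 mm.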